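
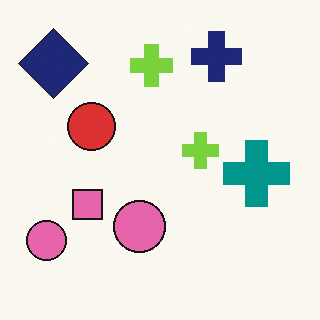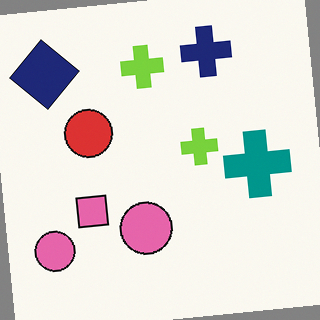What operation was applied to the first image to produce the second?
It was rotated counter-clockwise by a small amount.

Every shape is tilted by the same angle and the image corners show triangular fill wedges — a whole-image rotation by a non-right angle.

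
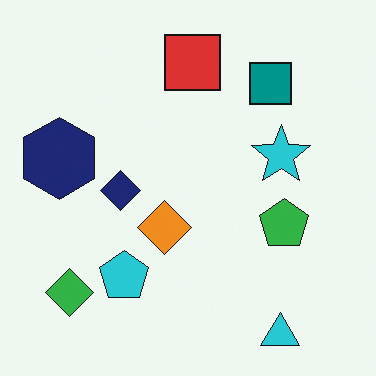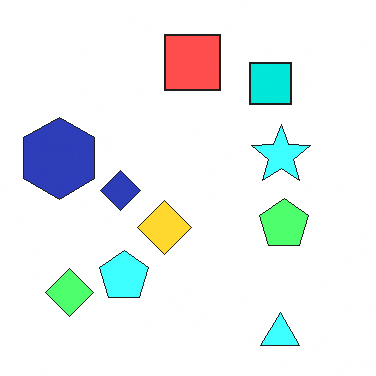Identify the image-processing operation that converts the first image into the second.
Brightened a lot.

Every pixel — background and shapes alike — is uniformly brightened.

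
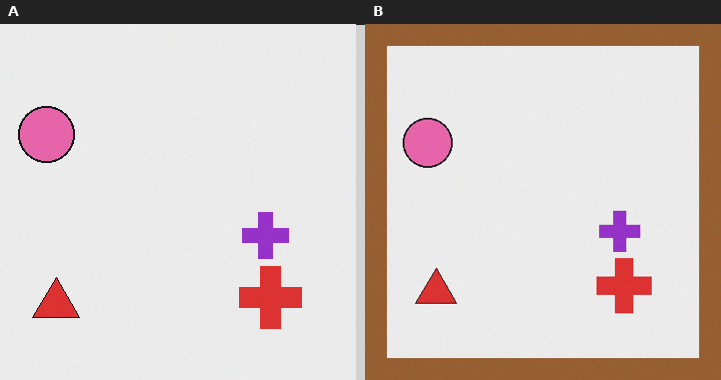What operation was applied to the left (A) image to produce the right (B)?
It was framed with a brown border.

A solid brown frame runs around the edge of the right (B) image, with the content slightly shrunk inside it.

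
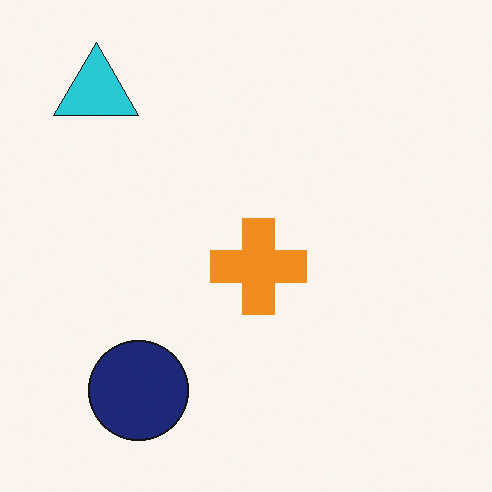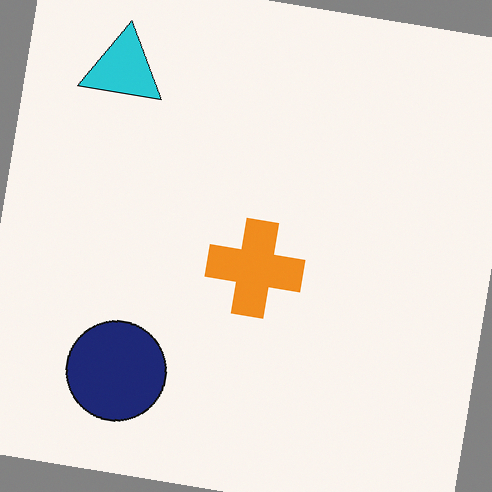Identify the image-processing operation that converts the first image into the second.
Rotated clockwise by a few degrees.

Every shape is tilted by the same angle and the image corners show triangular fill wedges — a whole-image rotation by a non-right angle.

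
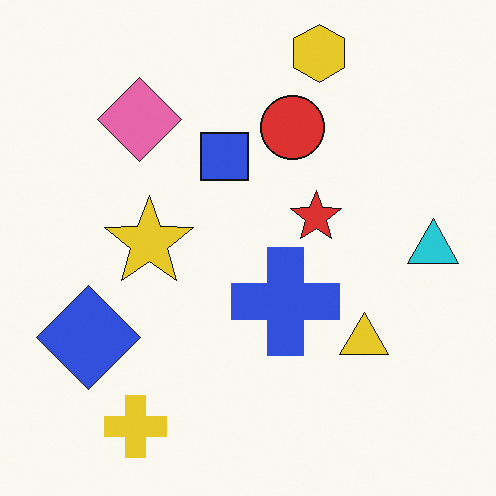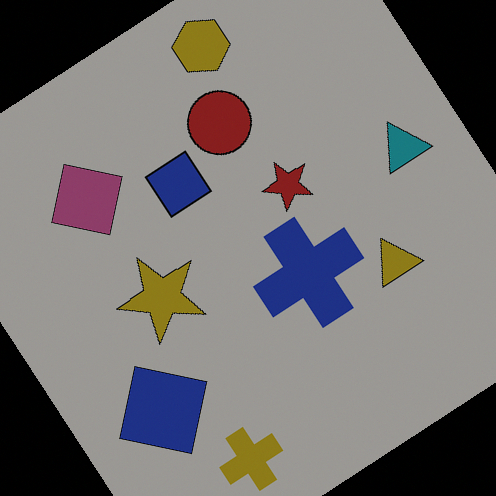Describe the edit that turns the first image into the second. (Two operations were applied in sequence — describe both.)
The second image is the first rotated counter-clockwise by a large amount — several tens of degrees, then substantially darkened.

Every shape is tilted by the same angle and the image corners show triangular fill wedges — a whole-image rotation by a non-right angle. Every pixel — background and shapes alike — is uniformly darkened.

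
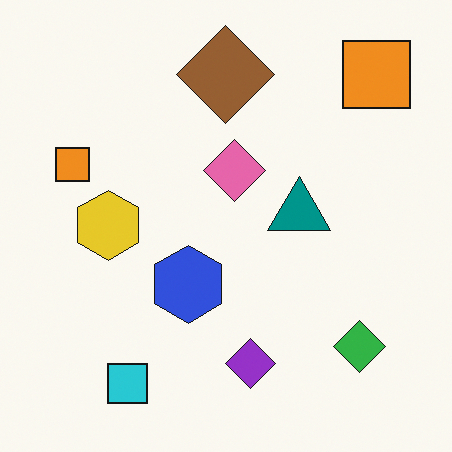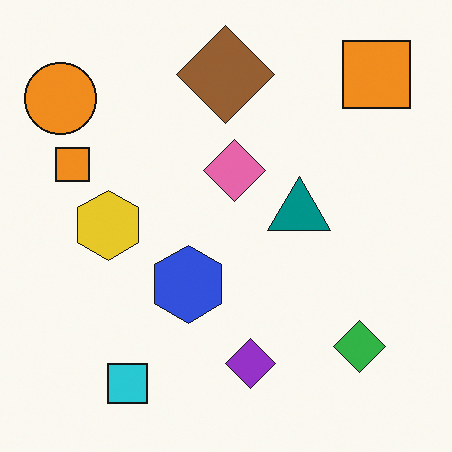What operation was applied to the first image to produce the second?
The second image is the first overlaid with an additional orange circle.

An orange circle appears in the second image that is absent from the first.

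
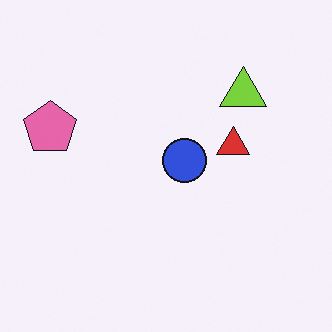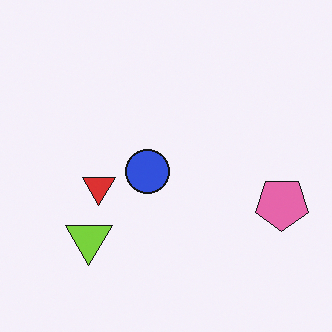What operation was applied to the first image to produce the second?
The second image is the first rotated 180°.

The pink pentagon sits in the left of the first image and the right of the second — consistent with a whole-image 180° rotation.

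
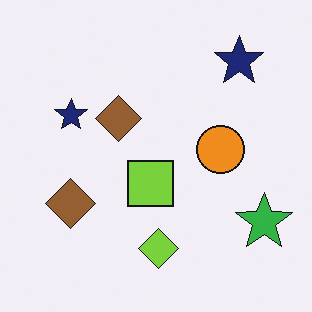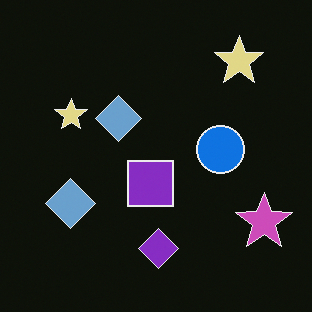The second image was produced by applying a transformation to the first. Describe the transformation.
The transformation is: color-inverted (negative).

The light background has become dark and every shape's color is its complement — a photographic negative.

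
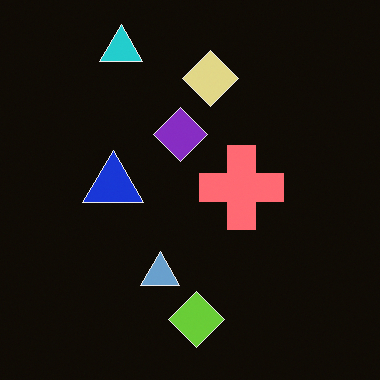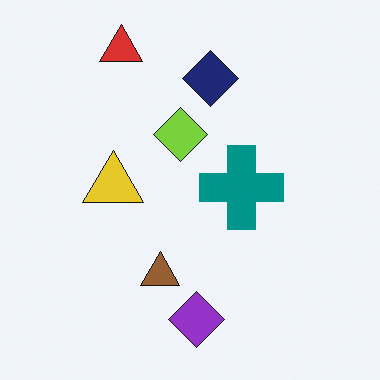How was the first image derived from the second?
Color-inverted (negative).

The light background has become dark and every shape's color is its complement — a photographic negative.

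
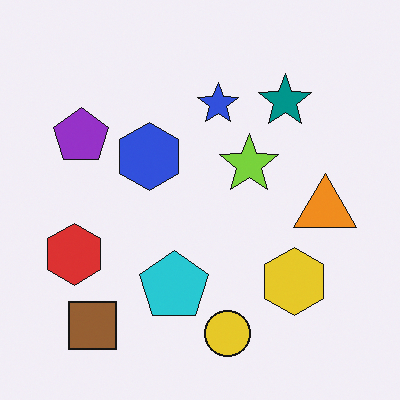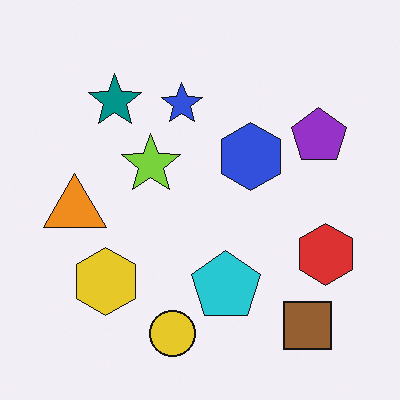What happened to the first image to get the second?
The transformation is: flipped horizontally (left ↔ right).

The red hexagon is in the left of the first image and the right of the second — shapes on opposite sides of the vertical midline have swapped in a mirror flip.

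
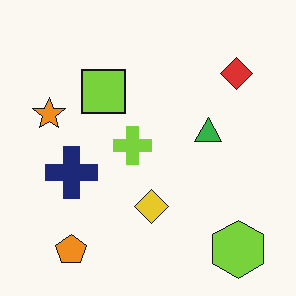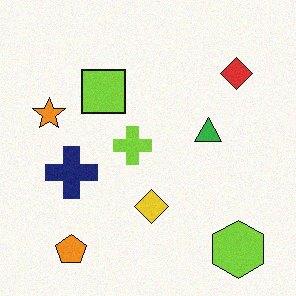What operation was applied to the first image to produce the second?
The second image is the first degraded with a light layer of grain.

Random speckle covers the whole image, including the flat background.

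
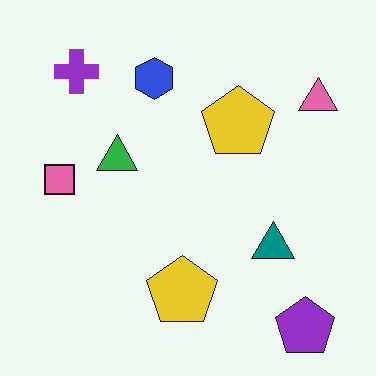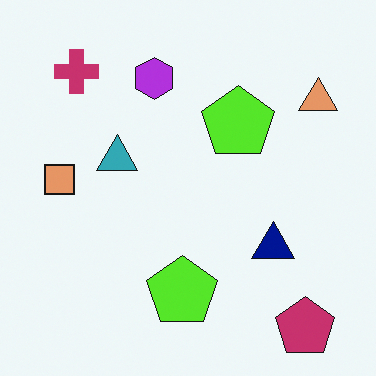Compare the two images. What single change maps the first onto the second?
Hue-shifted by a small amount.

Every shape's color has rotated by the same amount around the hue wheel — a uniform hue shift.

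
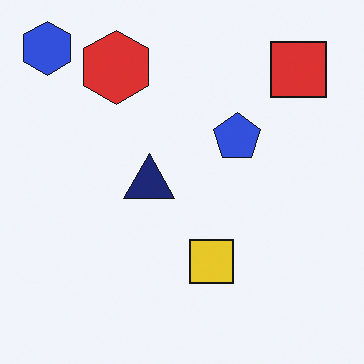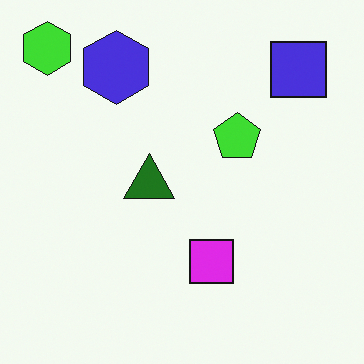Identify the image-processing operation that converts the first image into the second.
The second image is the first hue-shifted by a large amount.

Every shape's color has rotated by the same amount around the hue wheel — a uniform hue shift.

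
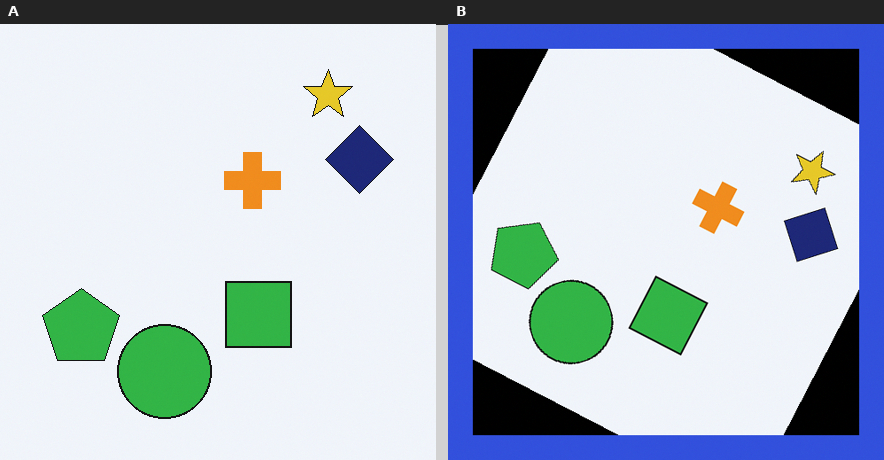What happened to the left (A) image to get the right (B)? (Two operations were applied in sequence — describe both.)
The image was rotated clockwise by a moderate amount, then framed with a blue border.

Every shape is tilted by the same angle and the image corners show triangular fill wedges — a whole-image rotation by a non-right angle. A solid blue frame runs around the edge of the right (B) image, with the content slightly shrunk inside it.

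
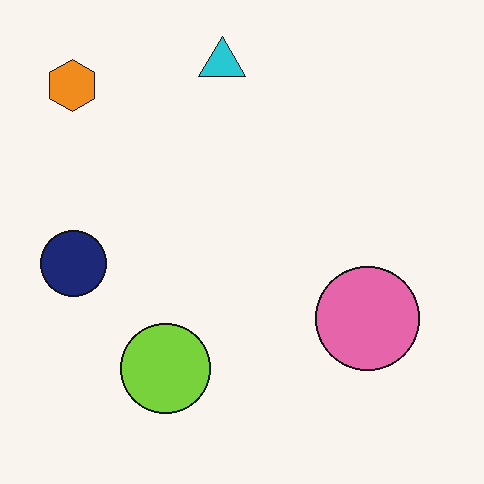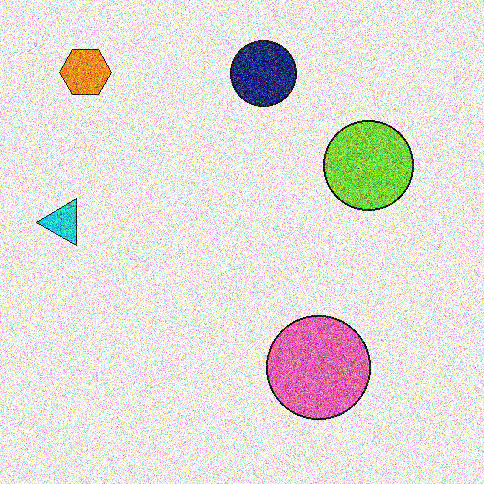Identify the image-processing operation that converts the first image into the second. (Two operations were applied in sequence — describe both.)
The transformation is: transposed (reflected across the top-left ↔ bottom-right diagonal), then degraded with heavy additive noise.

Shapes have swapped their row and column positions — what was in the top-right is now in the bottom-left — a diagonal reflection. Random speckle covers the whole image, including the flat background.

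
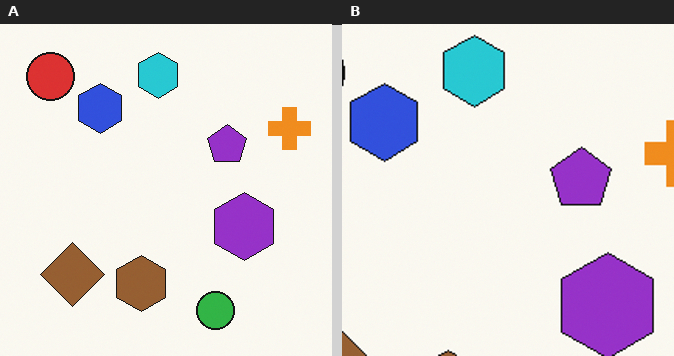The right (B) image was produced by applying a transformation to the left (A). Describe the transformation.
Cropped slightly and scaled back up.

The visible shapes are larger and the field of view is narrower; shapes near the original edges may be partly or wholly outside the frame — a crop-and-rescale.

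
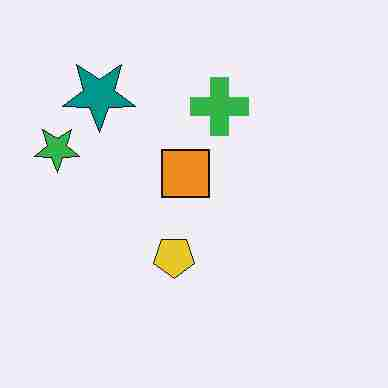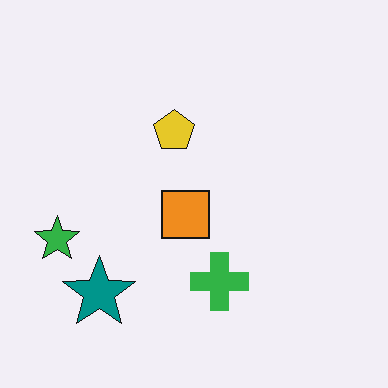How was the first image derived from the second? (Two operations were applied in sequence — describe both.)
It was flipped vertically (top ↔ bottom), then heavily JPEG-compressed with obvious blocking artifacts.

The teal star is in the bottom-left of the second image and the top-left of the first — shapes on opposite sides of the horizontal midline have swapped in a mirror flip. Blocky 8×8 compression artifacts appear around shape edges and the flat background shows ringing — characteristic JPEG degradation.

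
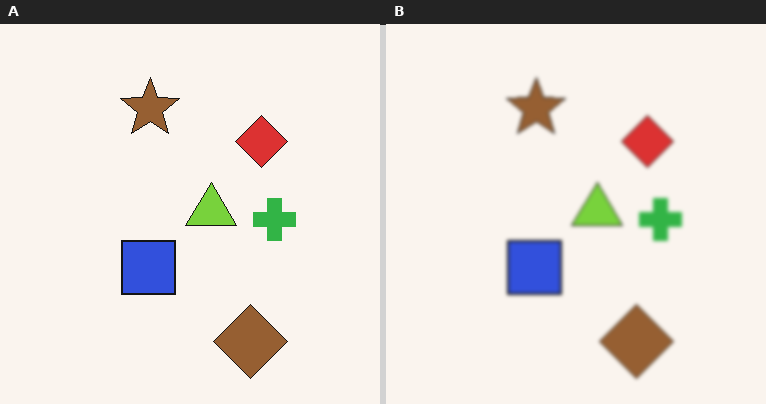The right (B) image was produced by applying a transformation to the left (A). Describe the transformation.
The right (B) image is the left (A) lightly blurred.

Shape edges and outlines are uniformly softened across the whole image.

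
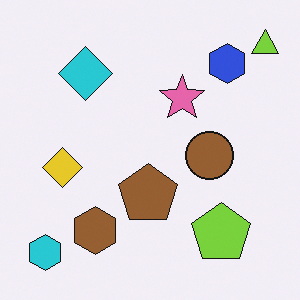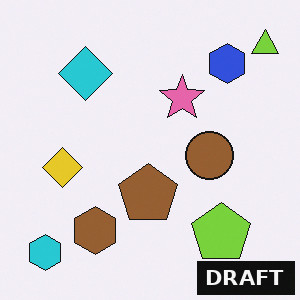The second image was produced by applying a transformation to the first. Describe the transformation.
The second image is the first watermarked with the text "DRAFT" in the lower-right corner.

A dark label reading "DRAFT" appears in the lower-right corner.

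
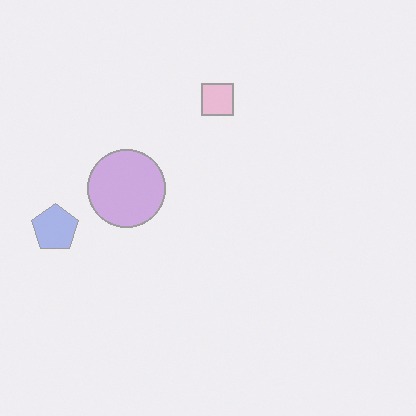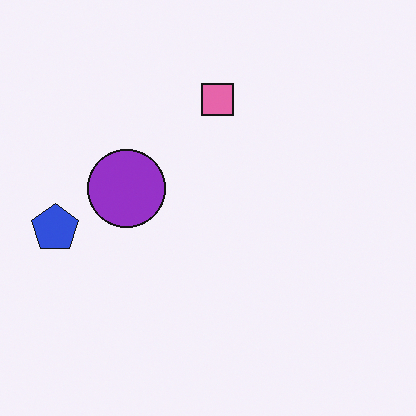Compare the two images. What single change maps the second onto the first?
It was given much lower contrast.

Tones are pushed toward mid-grey across the whole image — a global contrast change.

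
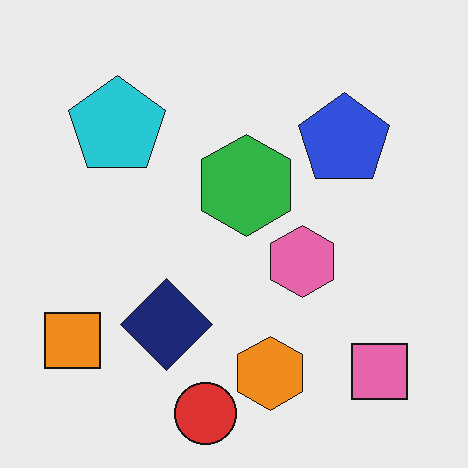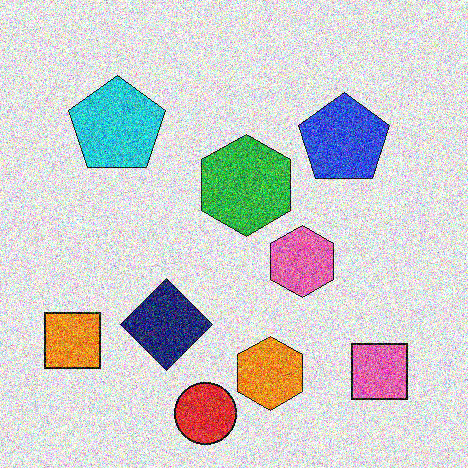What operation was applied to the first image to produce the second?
This is the original image degraded with a thick layer of grain.

Random speckle covers the whole image, including the flat background.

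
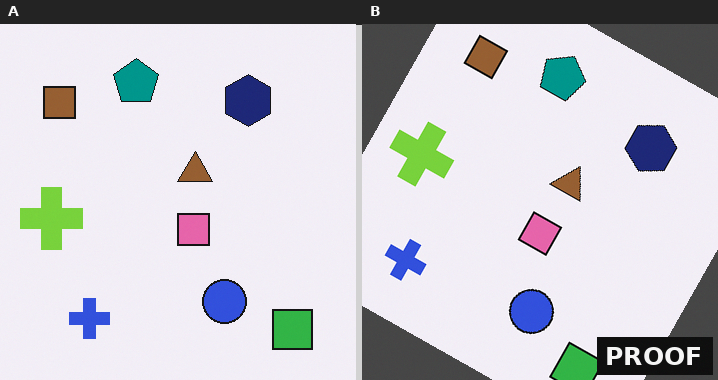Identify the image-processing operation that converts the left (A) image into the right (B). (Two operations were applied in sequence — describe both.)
The right (B) image is the left (A) rotated clockwise by a clearly visible amount, then watermarked with the text "PROOF" in the lower-right corner.

Every shape is tilted by the same angle and the image corners show triangular fill wedges — a whole-image rotation by a non-right angle. A dark label reading "PROOF" appears in the lower-right corner.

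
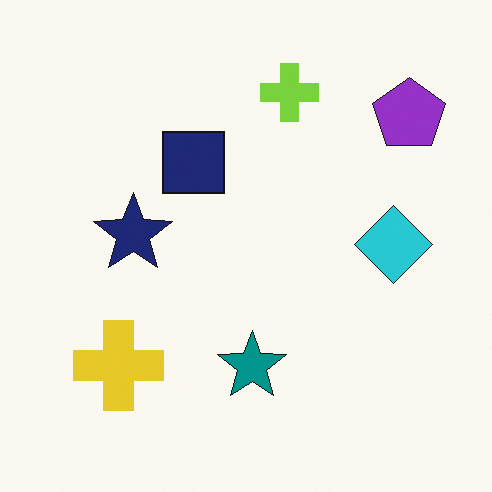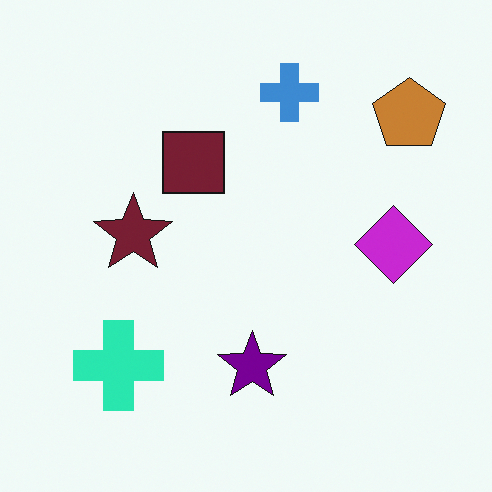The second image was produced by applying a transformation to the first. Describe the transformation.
The second image is the first hue-shifted through roughly a third of the color wheel.

Every shape's color has rotated by the same amount around the hue wheel — a uniform hue shift.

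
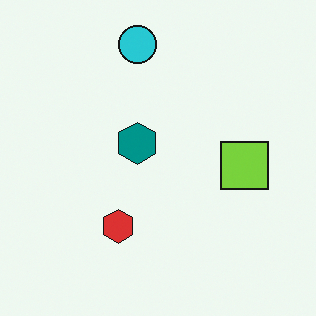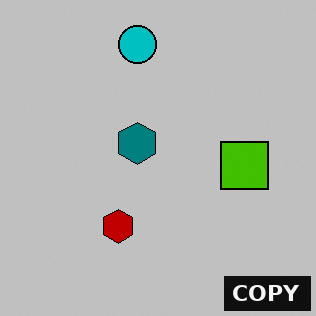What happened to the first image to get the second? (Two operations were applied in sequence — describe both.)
The second image is the first heavily posterized to just a handful of flat colors, then watermarked with the text "COPY" in the lower-right corner.

Each flat color has snapped to a coarser quantized level — most visibly, the near-white background has dropped to a flat grey. A dark label reading "COPY" appears in the lower-right corner.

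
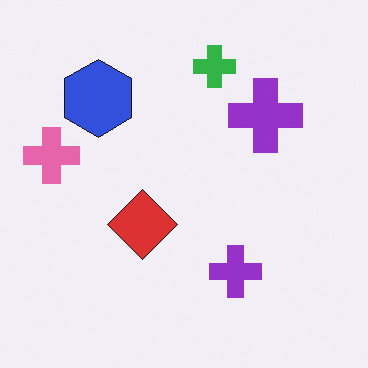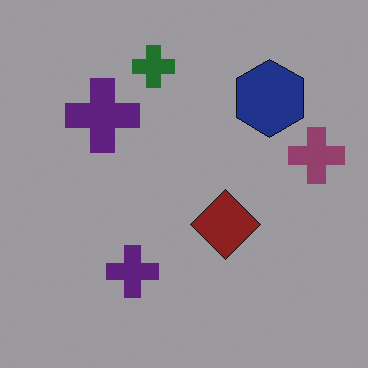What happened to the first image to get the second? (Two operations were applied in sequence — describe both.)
This is the original image flipped horizontally (left ↔ right), then darkened a lot.

The pink cross is in the left of the first image and the right of the second — shapes on opposite sides of the vertical midline have swapped in a mirror flip. Every pixel — background and shapes alike — is uniformly darkened.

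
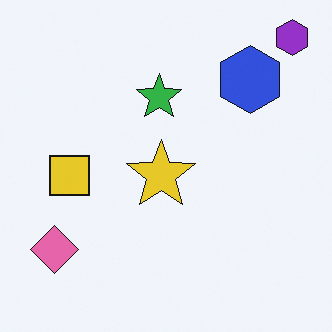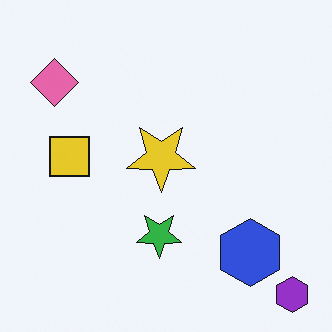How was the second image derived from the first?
This is the original image flipped vertically (top ↔ bottom).

The purple hexagon is in the top-right of the first image and the bottom-right of the second — shapes on opposite sides of the horizontal midline have swapped in a mirror flip.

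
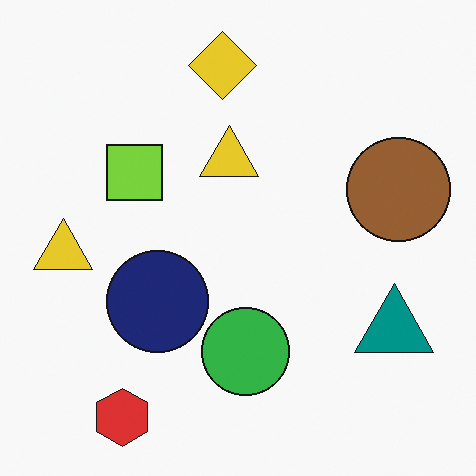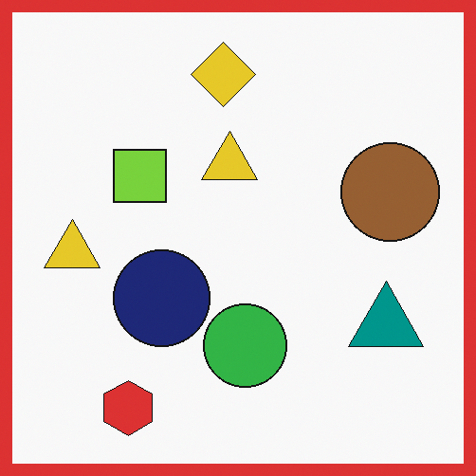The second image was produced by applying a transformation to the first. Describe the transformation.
This is the original image framed with a red border.

A solid red frame runs around the edge of the second image, with the content slightly shrunk inside it.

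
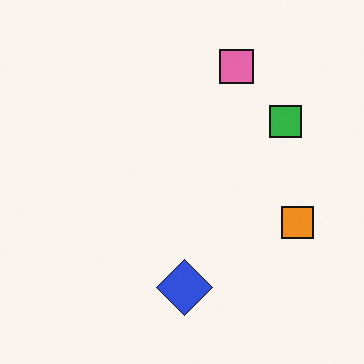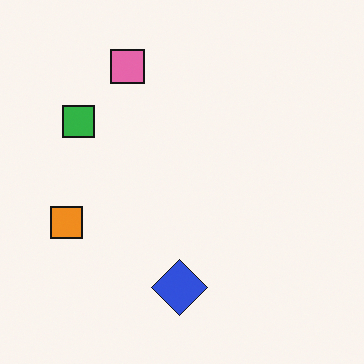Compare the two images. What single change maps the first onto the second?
This is the original image flipped horizontally (left ↔ right).

The orange square is in the right of the first image and the left of the second — shapes on opposite sides of the vertical midline have swapped in a mirror flip.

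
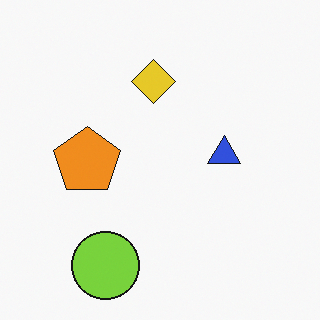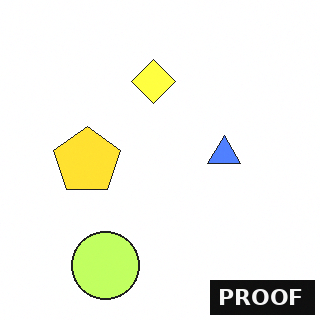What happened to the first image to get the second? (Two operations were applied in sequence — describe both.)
This is the original image brightened a lot, then watermarked with the text "PROOF" in the lower-right corner.

Every pixel — background and shapes alike — is uniformly brightened. A dark label reading "PROOF" appears in the lower-right corner.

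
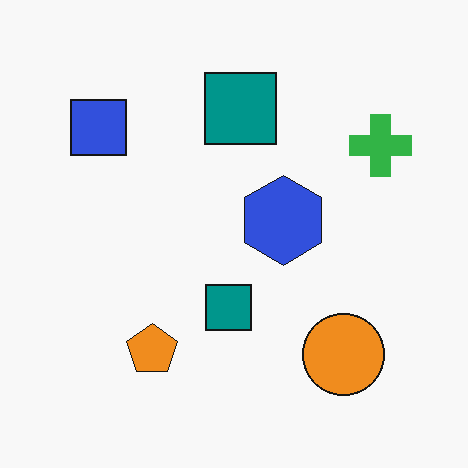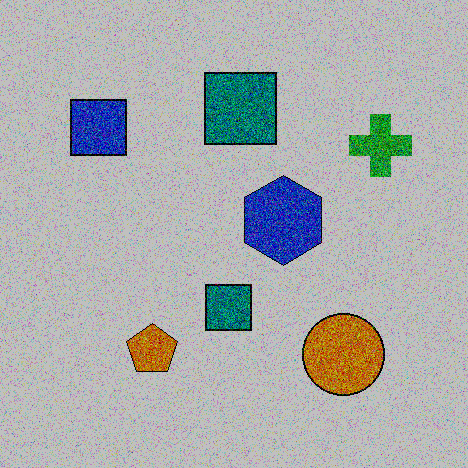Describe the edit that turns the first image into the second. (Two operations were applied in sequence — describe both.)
This is the original image degraded with heavy additive noise, then heavily posterized to just a handful of flat colors.

Random speckle covers the whole image, including the flat background. Each flat color has snapped to a coarser quantized level — most visibly, the near-white background has dropped to a flat grey.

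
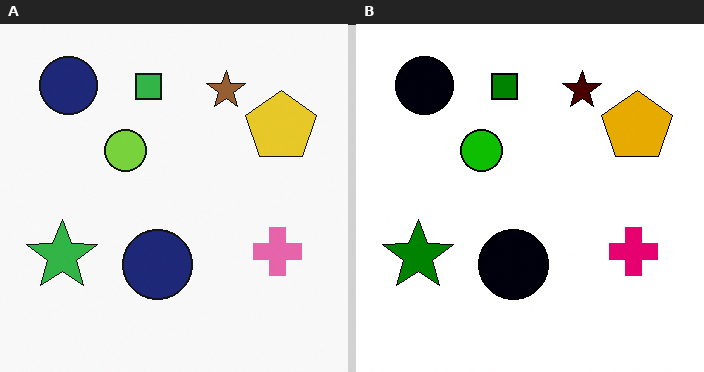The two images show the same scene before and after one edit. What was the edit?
It was boosted in contrast.

Tones are pushed away from mid-grey across the whole image — a global contrast change.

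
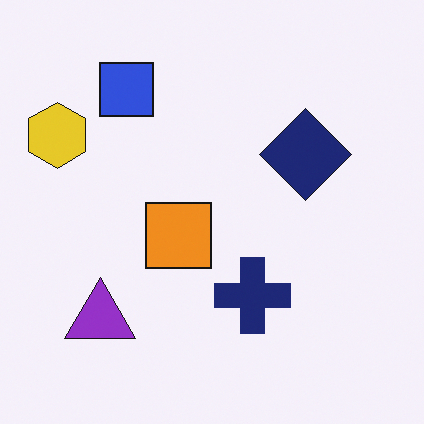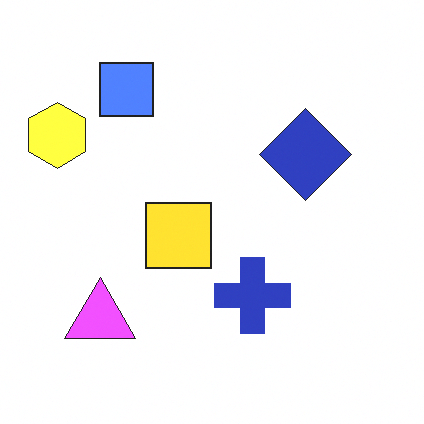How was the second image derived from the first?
It was brightened a lot.

Every pixel — background and shapes alike — is uniformly brightened.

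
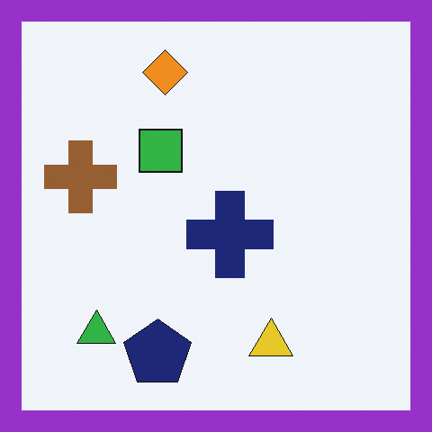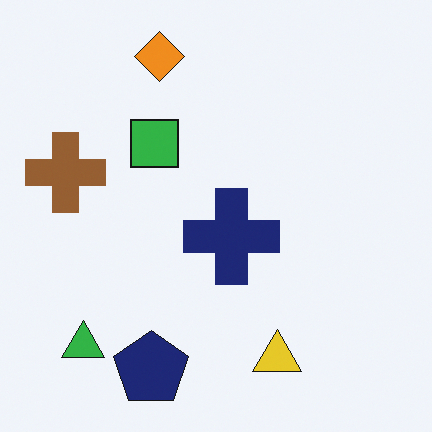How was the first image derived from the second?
The first image is the second framed with a purple border.

A solid purple frame runs around the edge of the first image, with the content slightly shrunk inside it.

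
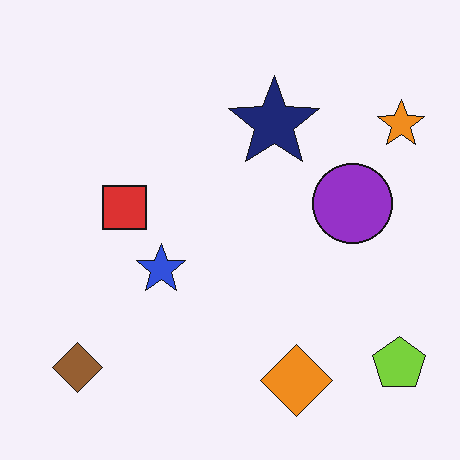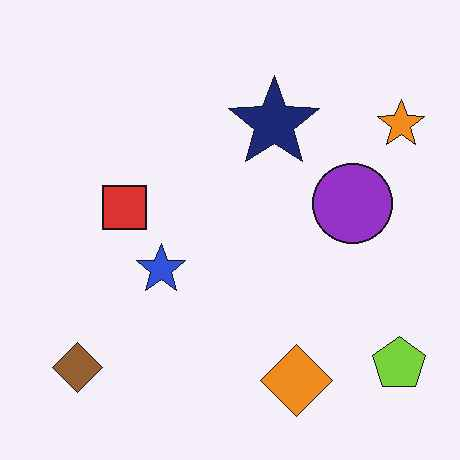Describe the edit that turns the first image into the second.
It was given moderate JPEG compression.

Blocky 8×8 compression artifacts appear around shape edges and the flat background shows ringing — characteristic JPEG degradation.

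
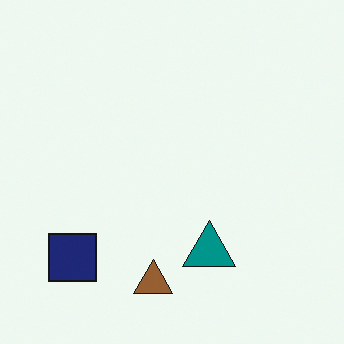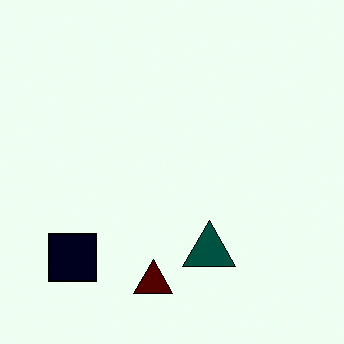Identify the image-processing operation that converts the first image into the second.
The image was given much higher contrast.

Tones are pushed away from mid-grey across the whole image — a global contrast change.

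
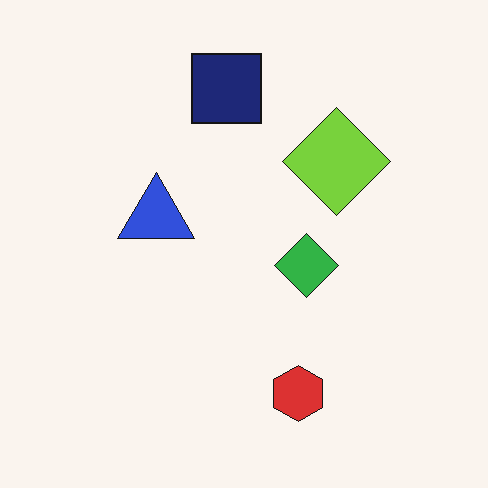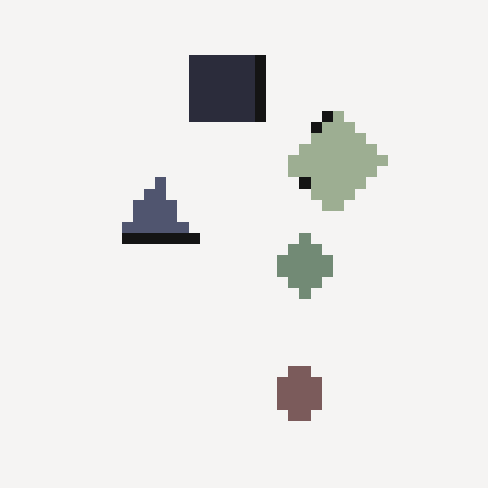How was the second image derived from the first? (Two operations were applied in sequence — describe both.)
The second image is the first coarsely pixelated, then heavily desaturated.

Shapes are reduced to large square blocks; fine edges and outlines are lost — a downscale-then-upscale (mosaic) effect. All colors are more muted and greyish — a global saturation change.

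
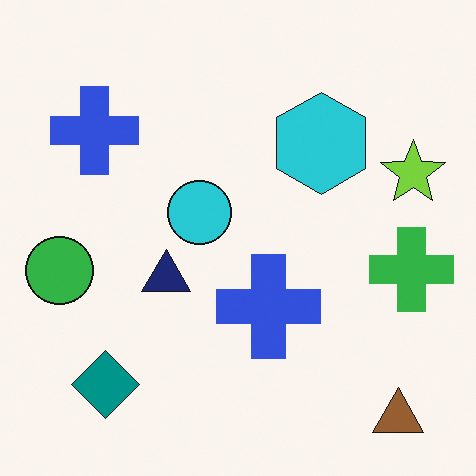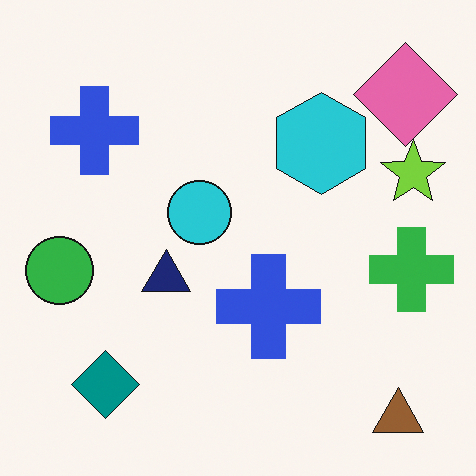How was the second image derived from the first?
Overlaid with an additional pink diamond.

A pink diamond appears in the second image that is absent from the first.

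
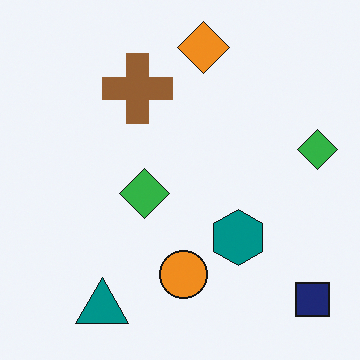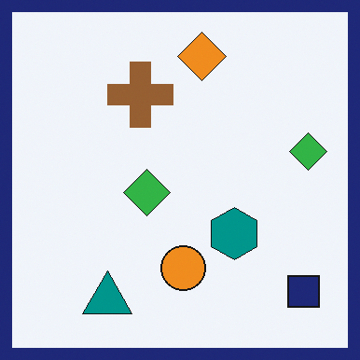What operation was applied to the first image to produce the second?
It was framed with a navy border.

A solid navy frame runs around the edge of the second image, with the content slightly shrunk inside it.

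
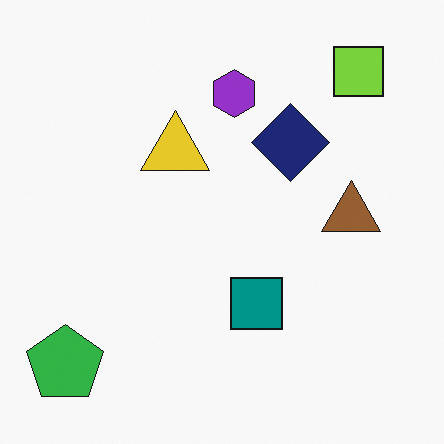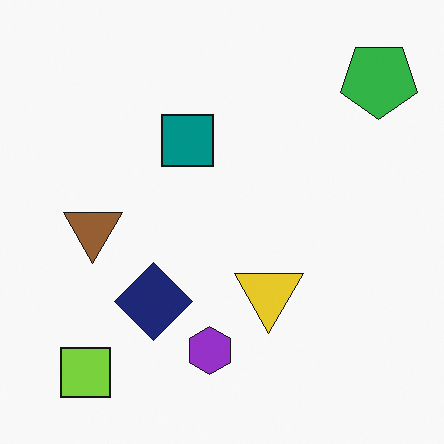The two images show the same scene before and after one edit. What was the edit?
It was rotated 180°.

The green pentagon sits in the bottom-left of the first image and the top-right of the second — consistent with a whole-image 180° rotation.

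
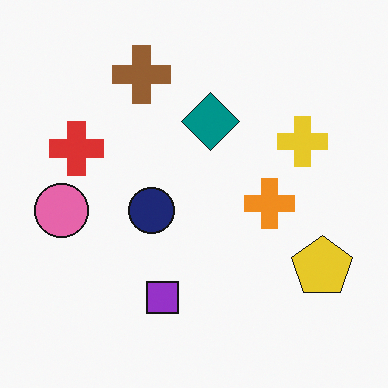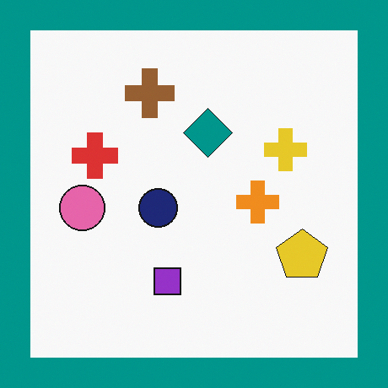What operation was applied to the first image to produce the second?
It was framed with a teal border.

A solid teal frame runs around the edge of the second image, with the content slightly shrunk inside it.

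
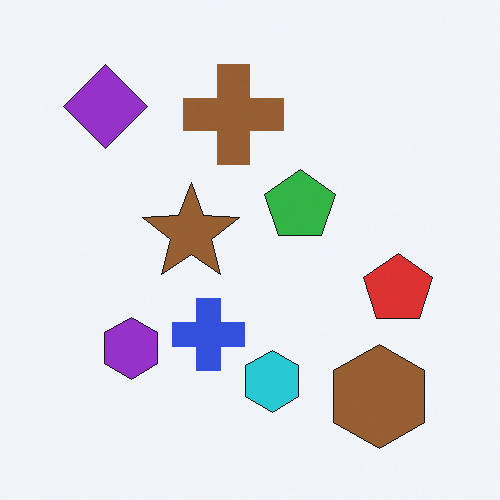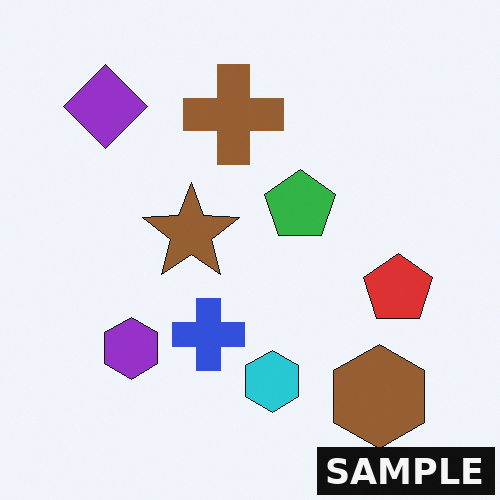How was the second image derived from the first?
The second image is the first watermarked with the text "SAMPLE" in the lower-right corner.

A dark label reading "SAMPLE" appears in the lower-right corner.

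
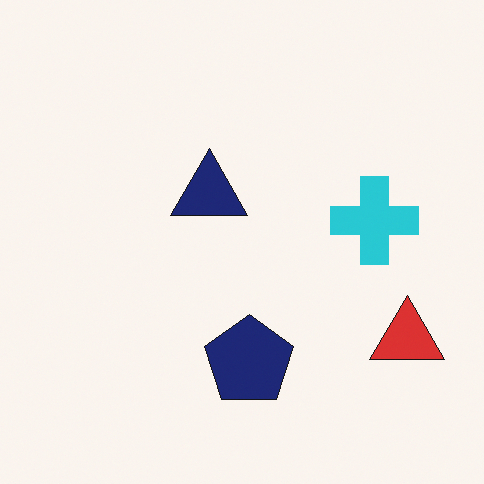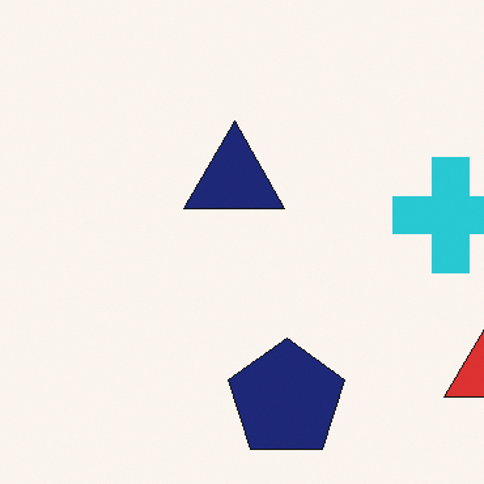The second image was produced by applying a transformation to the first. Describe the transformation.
It was cropped to a modestly smaller region and rescaled.

The visible shapes are larger and the field of view is narrower; shapes near the original edges may be partly or wholly outside the frame — a crop-and-rescale.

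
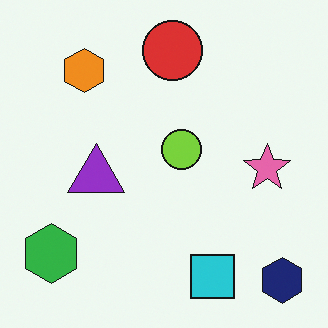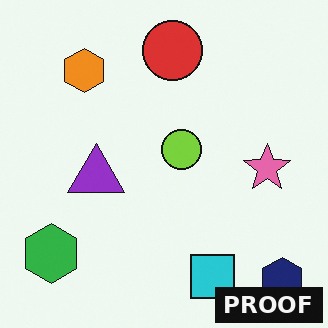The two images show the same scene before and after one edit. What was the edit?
The image was watermarked with the text "PROOF" in the lower-right corner.

A dark label reading "PROOF" appears in the lower-right corner.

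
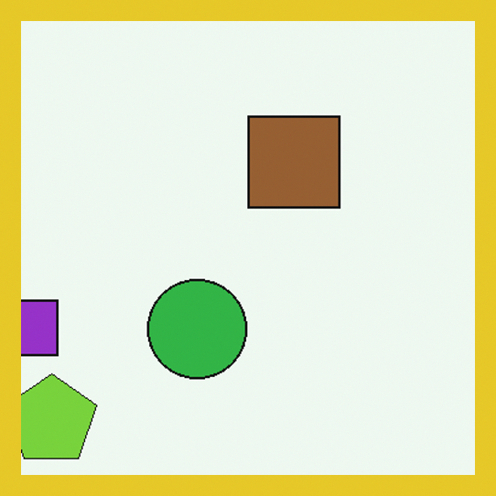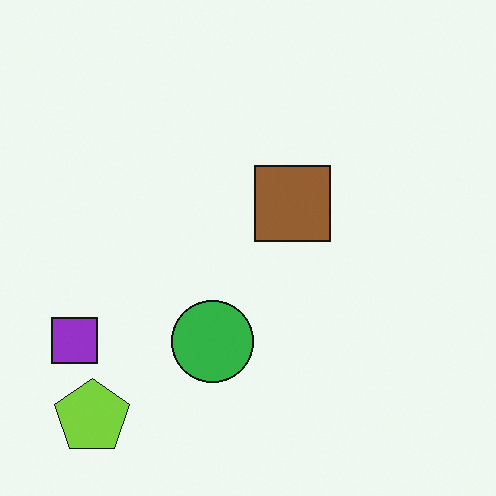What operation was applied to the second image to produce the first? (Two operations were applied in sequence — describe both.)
The image was cropped to a modestly smaller region and rescaled, then framed with a yellow border.

The visible shapes are larger and the field of view is narrower; shapes near the original edges may be partly or wholly outside the frame — a crop-and-rescale. A solid yellow frame runs around the edge of the first image, with the content slightly shrunk inside it.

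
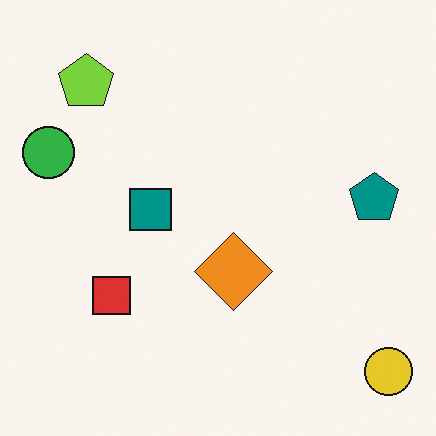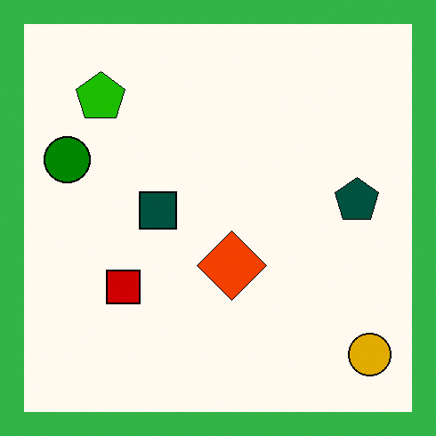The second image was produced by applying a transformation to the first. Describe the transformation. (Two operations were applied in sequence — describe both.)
This is the original image boosted in contrast, then framed with a green border.

Tones are pushed away from mid-grey across the whole image — a global contrast change. A solid green frame runs around the edge of the second image, with the content slightly shrunk inside it.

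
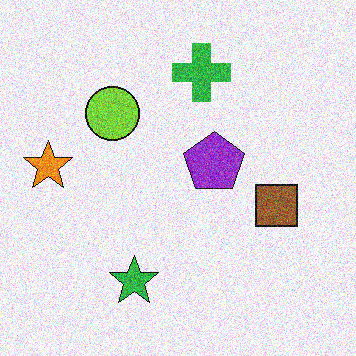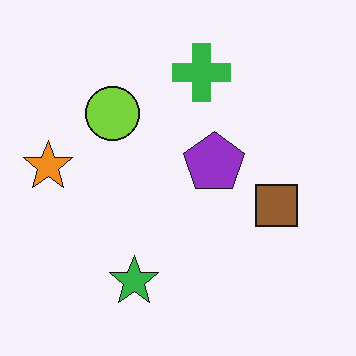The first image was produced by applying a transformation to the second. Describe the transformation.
The first image is the second degraded with a thick layer of grain.

Random speckle covers the whole image, including the flat background.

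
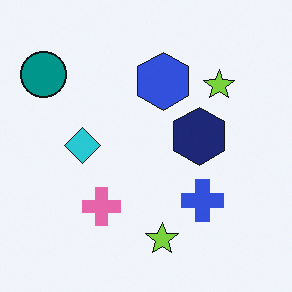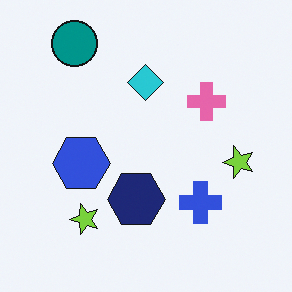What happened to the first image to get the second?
The second image is the first transposed (reflected across the top-left ↔ bottom-right diagonal).

Shapes have swapped their row and column positions — what was in the top-right is now in the bottom-left — a diagonal reflection.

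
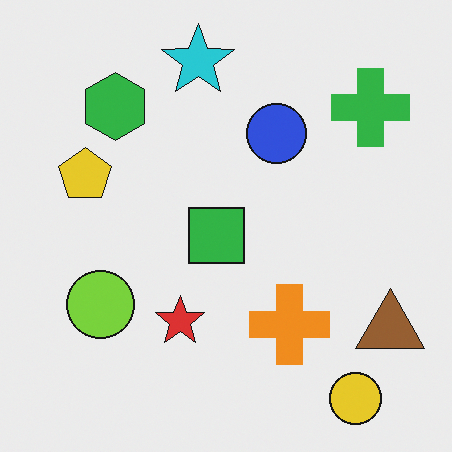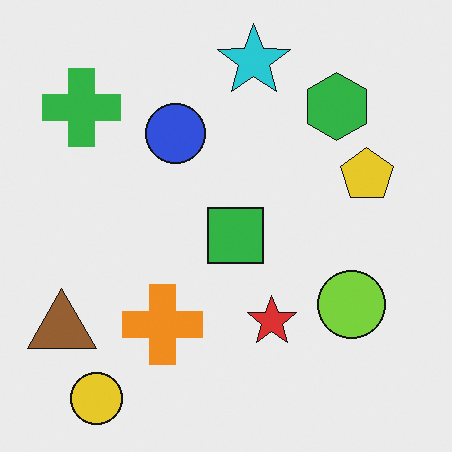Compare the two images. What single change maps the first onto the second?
The transformation is: flipped horizontally (left ↔ right).

The brown triangle is in the bottom-right of the first image and the bottom-left of the second — shapes on opposite sides of the vertical midline have swapped in a mirror flip.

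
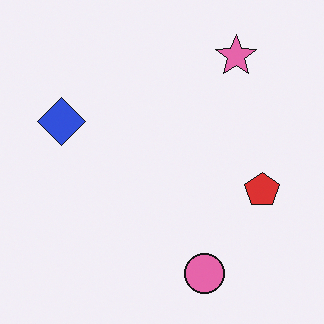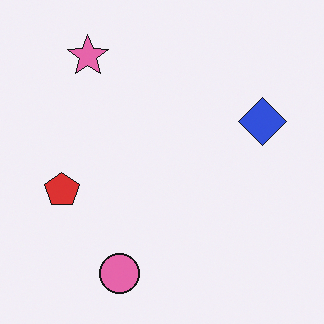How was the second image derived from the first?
The transformation is: flipped horizontally (left ↔ right).

The blue diamond is in the left of the first image and the right of the second — shapes on opposite sides of the vertical midline have swapped in a mirror flip.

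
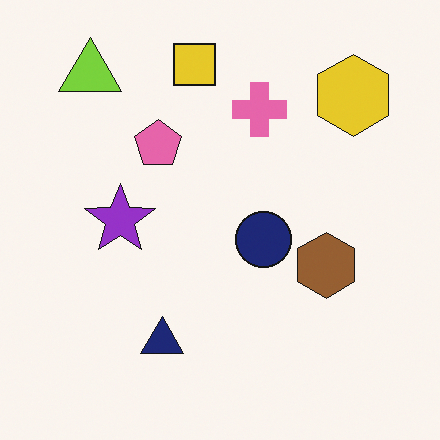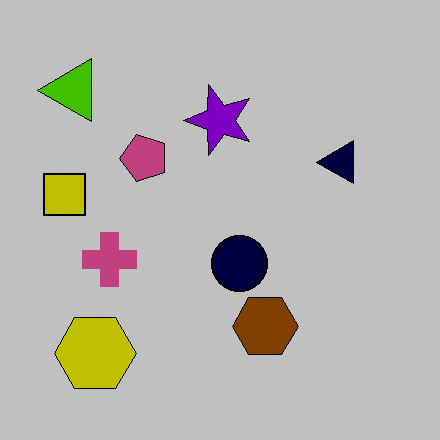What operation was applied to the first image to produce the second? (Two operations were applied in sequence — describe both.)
The image was aggressively posterized, then transposed (reflected across the top-left ↔ bottom-right diagonal).

Each flat color has snapped to a coarser quantized level — most visibly, the near-white background has dropped to a flat grey. Shapes have swapped their row and column positions — what was in the top-right is now in the bottom-left — a diagonal reflection.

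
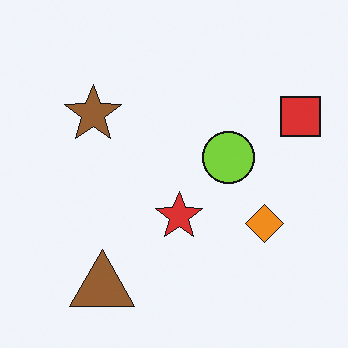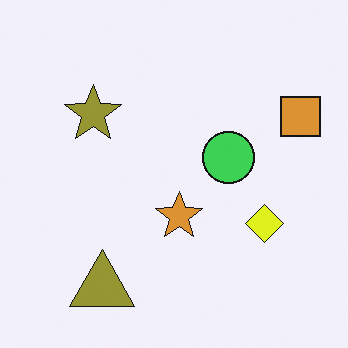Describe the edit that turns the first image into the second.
The transformation is: hue-shifted by a small amount.

Every shape's color has rotated by the same amount around the hue wheel — a uniform hue shift.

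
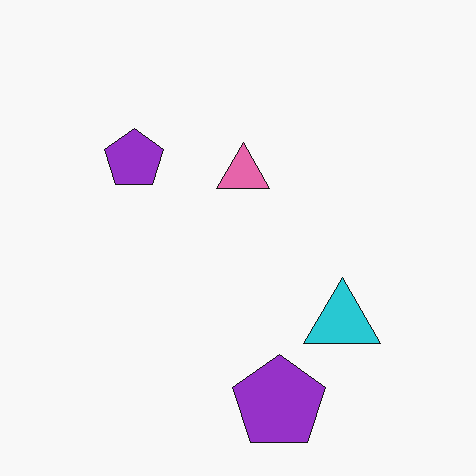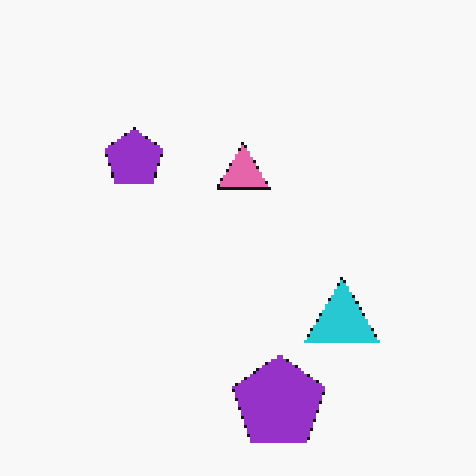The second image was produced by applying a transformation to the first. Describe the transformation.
The image was mildly pixelated.

Shapes are reduced to large square blocks; fine edges and outlines are lost — a downscale-then-upscale (mosaic) effect.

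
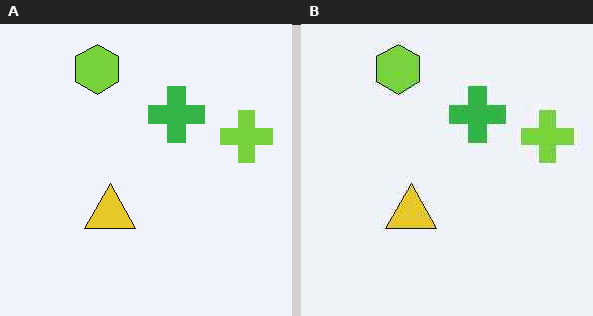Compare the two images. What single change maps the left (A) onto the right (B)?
It was JPEG-compressed with visible artifacts.

Blocky 8×8 compression artifacts appear around shape edges and the flat background shows ringing — characteristic JPEG degradation.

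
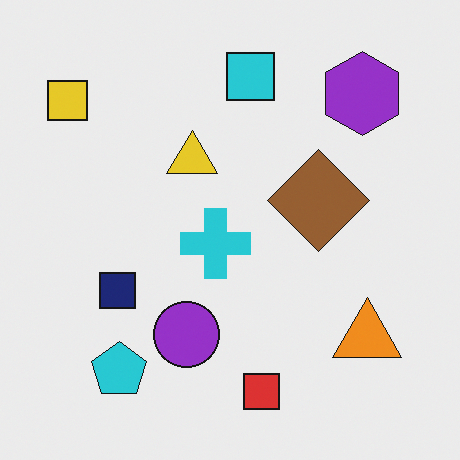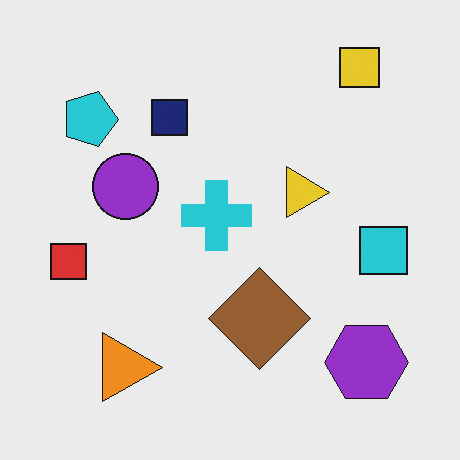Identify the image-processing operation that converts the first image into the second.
It was rotated 90° clockwise.

The yellow square sits in the top-left of the first image and the top-right of the second — consistent with a whole-image 90° clockwise rotation.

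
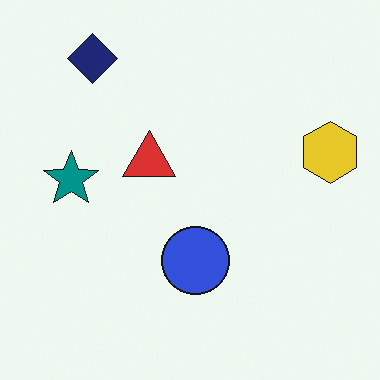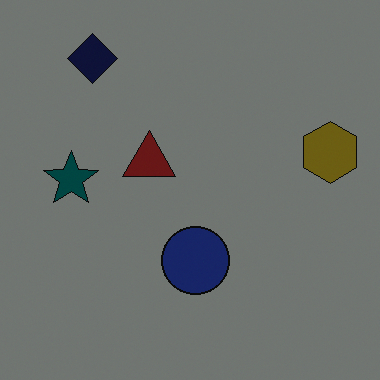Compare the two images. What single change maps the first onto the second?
This is the original image substantially darkened.

Every pixel — background and shapes alike — is uniformly darkened.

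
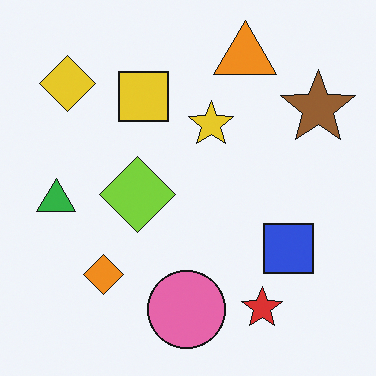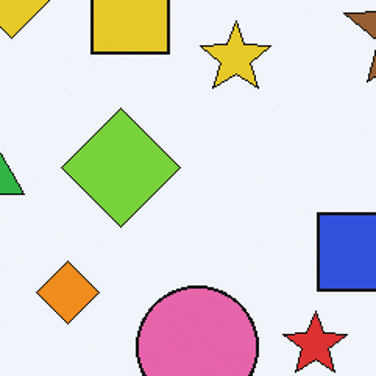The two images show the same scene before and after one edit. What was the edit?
The transformation is: cropped to a modestly smaller region and rescaled.

The visible shapes are larger and the field of view is narrower; shapes near the original edges may be partly or wholly outside the frame — a crop-and-rescale.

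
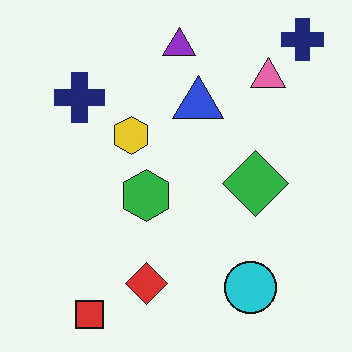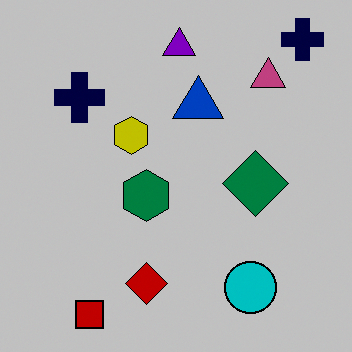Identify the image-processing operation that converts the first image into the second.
The transformation is: heavily posterized to just a handful of flat colors.

Each flat color has snapped to a coarser quantized level — most visibly, the near-white background has dropped to a flat grey.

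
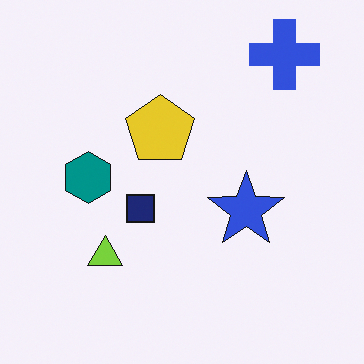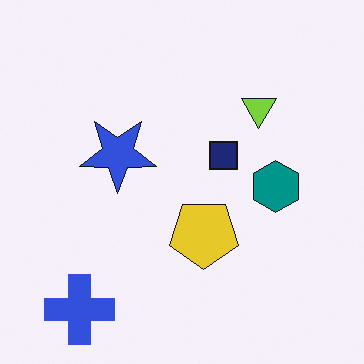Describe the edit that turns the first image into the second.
This is the original image rotated 180°.

The blue cross sits in the top-right of the first image and the bottom-left of the second — consistent with a whole-image 180° rotation.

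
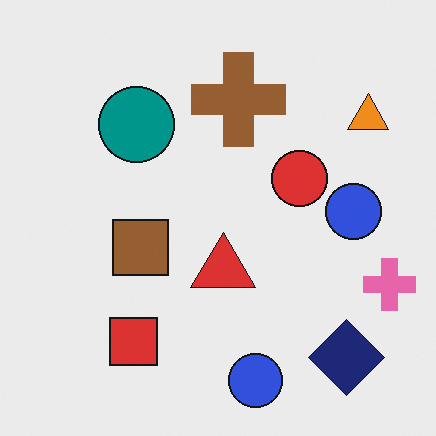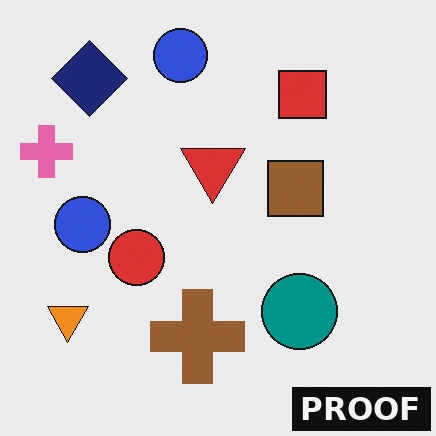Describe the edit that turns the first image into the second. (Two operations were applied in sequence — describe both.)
The second image is the first rotated 180°, then watermarked with the text "PROOF" in the lower-right corner.

The navy diamond sits in the bottom-right of the first image and the top-left of the second — consistent with a whole-image 180° rotation. A dark label reading "PROOF" appears in the lower-right corner.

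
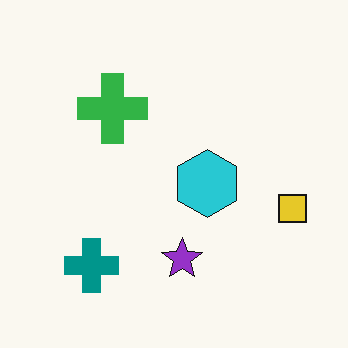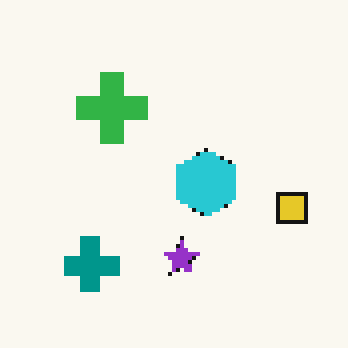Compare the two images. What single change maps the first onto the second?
The transformation is: lightly pixelated (a mild mosaic effect).

Shapes are reduced to large square blocks; fine edges and outlines are lost — a downscale-then-upscale (mosaic) effect.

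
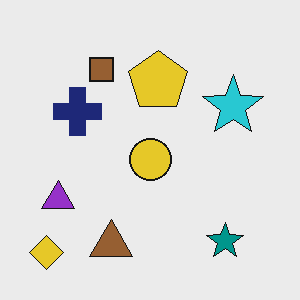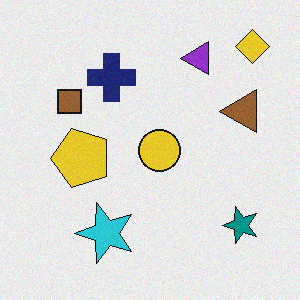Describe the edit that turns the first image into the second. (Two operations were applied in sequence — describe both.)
It was transposed (reflected across the top-left ↔ bottom-right diagonal), then degraded with subtle gaussian noise.

Shapes have swapped their row and column positions — what was in the top-right is now in the bottom-left — a diagonal reflection. Random speckle covers the whole image, including the flat background.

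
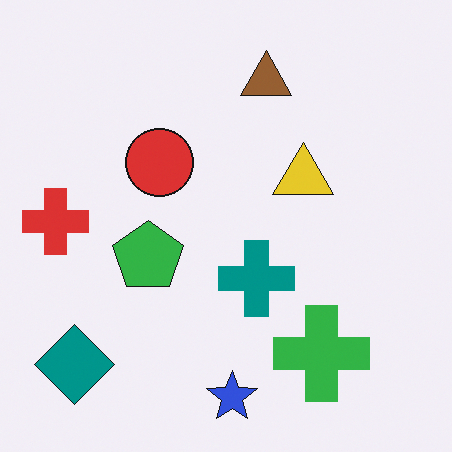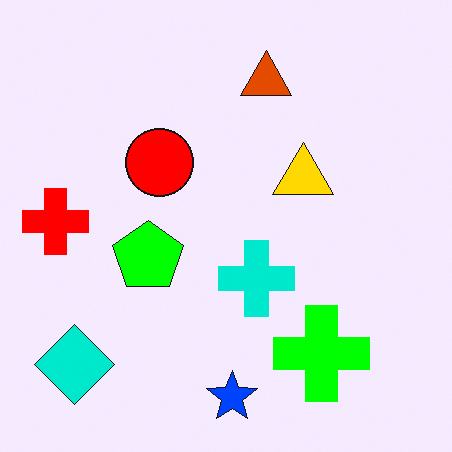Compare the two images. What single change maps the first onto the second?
This is the original image made much more vivid (saturation change).

All colors are more vivid — a global saturation change.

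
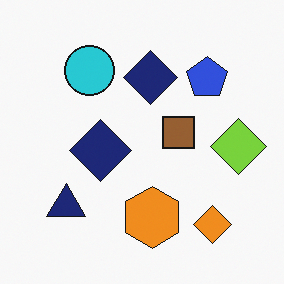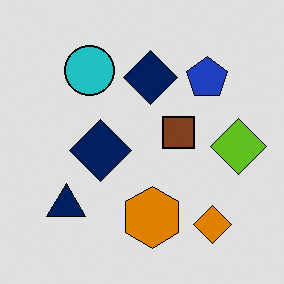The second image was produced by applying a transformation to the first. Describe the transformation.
It was posterized to a reduced palette.

Each flat color has snapped to a coarser quantized level — most visibly, the near-white background has dropped to a flat grey.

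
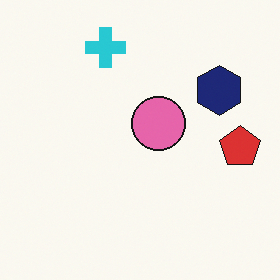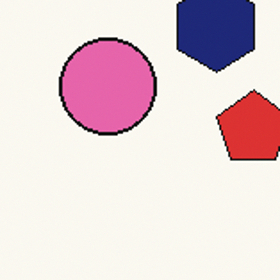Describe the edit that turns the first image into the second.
This is the original image cropped to a noticeably smaller region and rescaled.

The visible shapes are larger and the field of view is narrower; shapes near the original edges may be partly or wholly outside the frame — a crop-and-rescale.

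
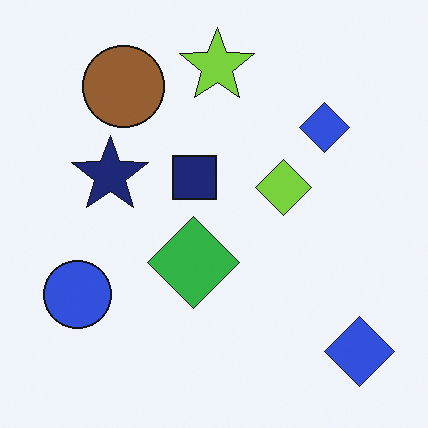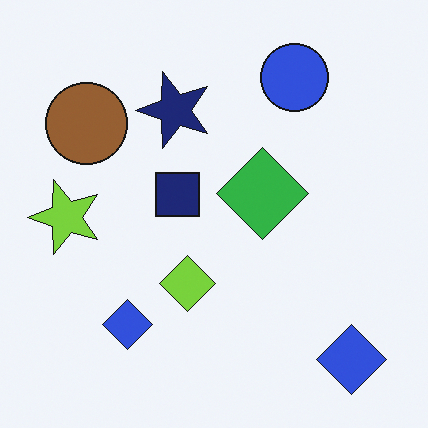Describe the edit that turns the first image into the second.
The second image is the first transposed (reflected across the top-left ↔ bottom-right diagonal).

Shapes have swapped their row and column positions — what was in the top-right is now in the bottom-left — a diagonal reflection.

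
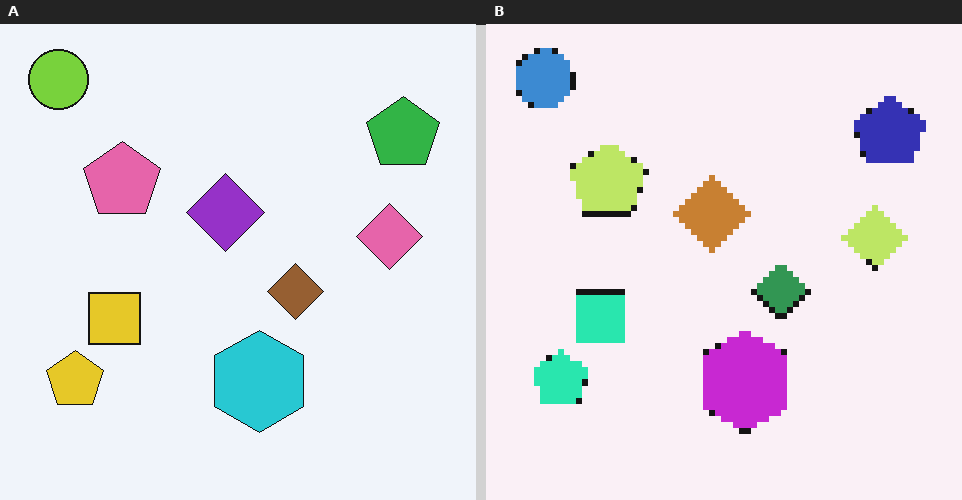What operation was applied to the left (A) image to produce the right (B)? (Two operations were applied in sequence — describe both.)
It was hue-shifted through roughly a third of the color wheel, then moderately pixelated.

Every shape's color has rotated by the same amount around the hue wheel — a uniform hue shift. Shapes are reduced to large square blocks; fine edges and outlines are lost — a downscale-then-upscale (mosaic) effect.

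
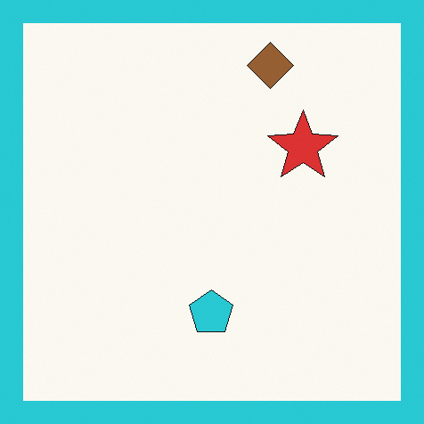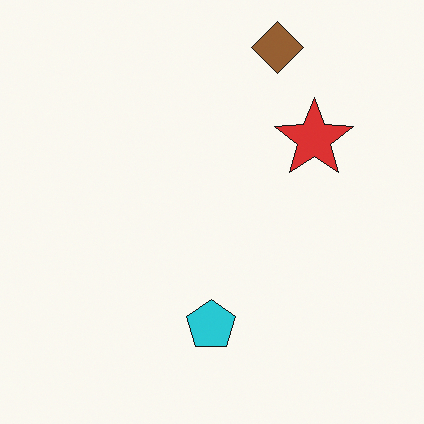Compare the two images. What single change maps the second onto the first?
The first image is the second framed with a cyan border.

A solid cyan frame runs around the edge of the first image, with the content slightly shrunk inside it.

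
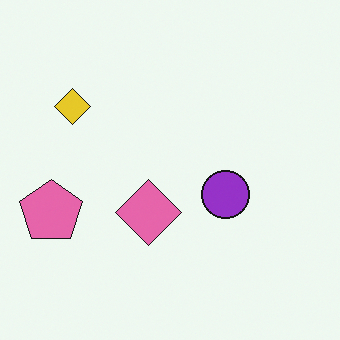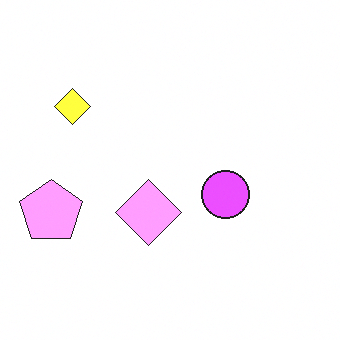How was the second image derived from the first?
Substantially brightened.

Every pixel — background and shapes alike — is uniformly brightened.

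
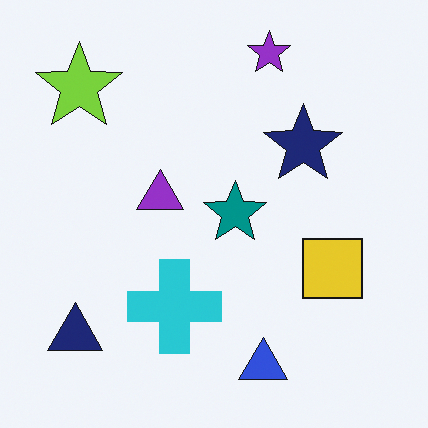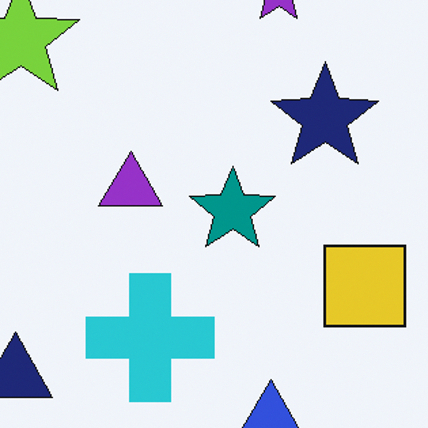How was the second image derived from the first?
Cropped slightly and scaled back up.

The visible shapes are larger and the field of view is narrower; shapes near the original edges may be partly or wholly outside the frame — a crop-and-rescale.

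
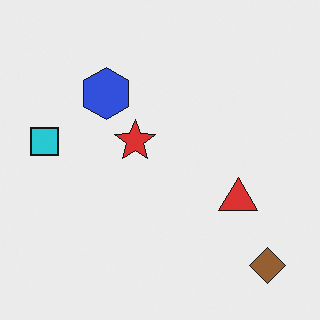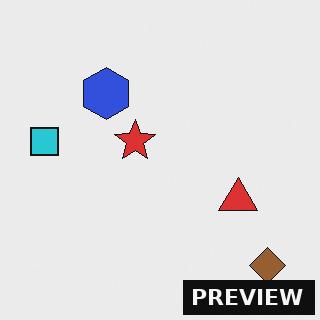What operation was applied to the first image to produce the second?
It was watermarked with the text "PREVIEW" in the lower-right corner.

A dark label reading "PREVIEW" appears in the lower-right corner.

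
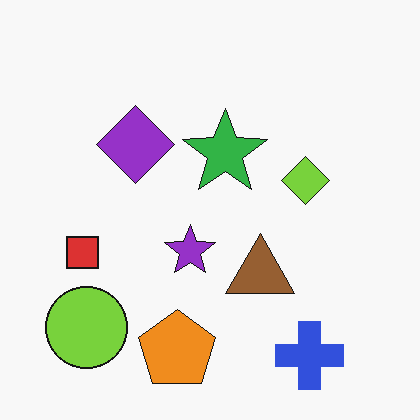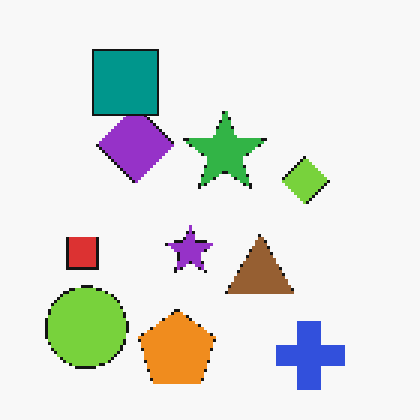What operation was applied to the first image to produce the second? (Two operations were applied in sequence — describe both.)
This is the original image lightly pixelated (a mild mosaic effect), then overlaid with an additional teal square.

Shapes are reduced to large square blocks; fine edges and outlines are lost — a downscale-then-upscale (mosaic) effect. A teal square appears in the second image that is absent from the first.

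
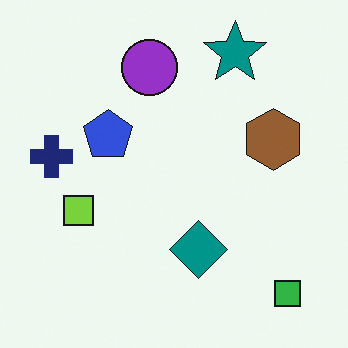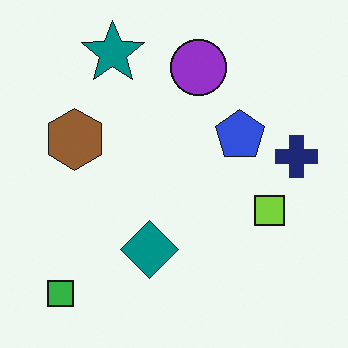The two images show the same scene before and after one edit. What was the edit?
The transformation is: flipped horizontally (left ↔ right).

The navy cross is in the left of the first image and the right of the second — shapes on opposite sides of the vertical midline have swapped in a mirror flip.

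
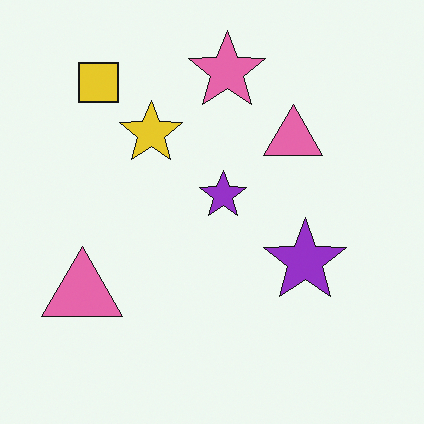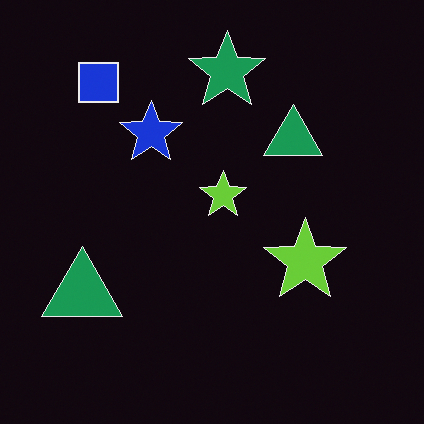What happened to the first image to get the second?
Color-inverted (negative).

The light background has become dark and every shape's color is its complement — a photographic negative.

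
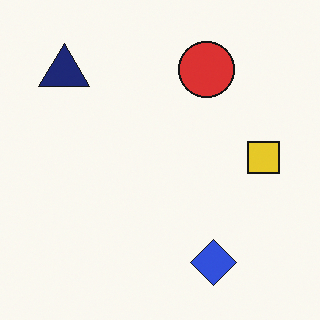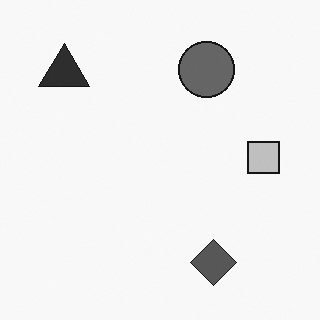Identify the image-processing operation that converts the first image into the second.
Converted to grayscale.

All color is removed — every shape is now a shade of grey.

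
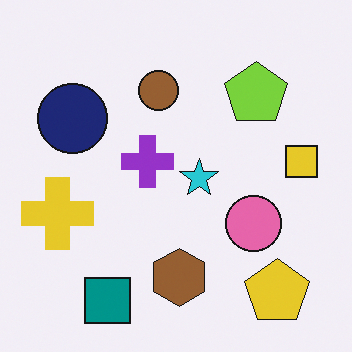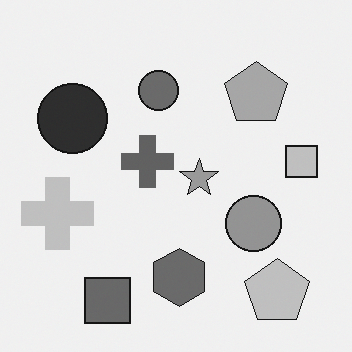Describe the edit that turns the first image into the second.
The transformation is: converted to grayscale.

All color is removed — every shape is now a shade of grey.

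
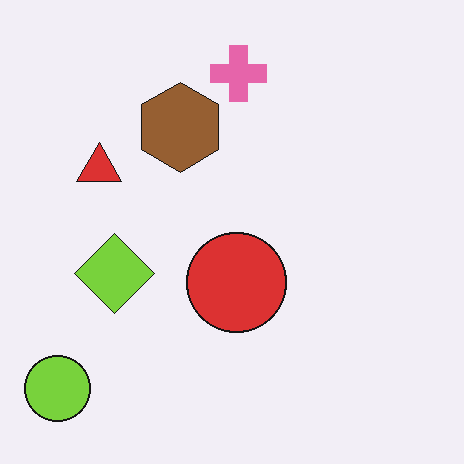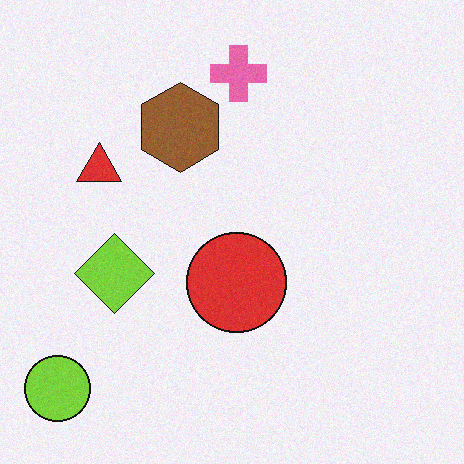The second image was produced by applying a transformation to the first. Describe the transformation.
The second image is the first degraded with subtle gaussian noise.

Random speckle covers the whole image, including the flat background.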